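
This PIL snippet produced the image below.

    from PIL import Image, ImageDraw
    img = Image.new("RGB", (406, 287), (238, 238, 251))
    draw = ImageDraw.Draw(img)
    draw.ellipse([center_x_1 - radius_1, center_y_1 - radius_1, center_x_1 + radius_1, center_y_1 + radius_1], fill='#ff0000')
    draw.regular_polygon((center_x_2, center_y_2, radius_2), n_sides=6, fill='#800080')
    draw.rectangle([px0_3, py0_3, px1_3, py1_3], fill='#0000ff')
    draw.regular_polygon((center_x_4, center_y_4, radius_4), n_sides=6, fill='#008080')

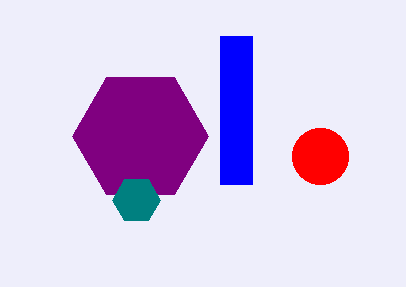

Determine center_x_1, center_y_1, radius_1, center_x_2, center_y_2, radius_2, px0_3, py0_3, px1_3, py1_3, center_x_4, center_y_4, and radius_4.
center_x_1 = 320
center_y_1 = 156
radius_1 = 28
center_x_2 = 140
center_y_2 = 136
radius_2 = 68
px0_3 = 220
py0_3 = 36
px1_3 = 252
py1_3 = 184
center_x_4 = 136
center_y_4 = 200
radius_4 = 24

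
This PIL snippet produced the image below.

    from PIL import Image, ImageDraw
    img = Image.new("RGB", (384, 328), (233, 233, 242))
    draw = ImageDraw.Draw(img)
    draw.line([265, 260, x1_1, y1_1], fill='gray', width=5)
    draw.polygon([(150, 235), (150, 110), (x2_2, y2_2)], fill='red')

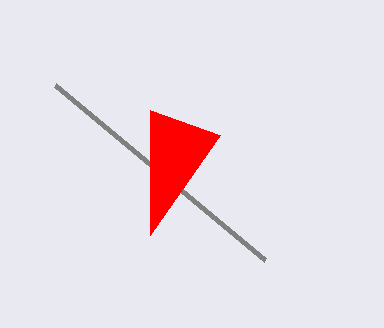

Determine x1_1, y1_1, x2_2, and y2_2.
x1_1 = 55, y1_1 = 85, x2_2 = 220, y2_2 = 135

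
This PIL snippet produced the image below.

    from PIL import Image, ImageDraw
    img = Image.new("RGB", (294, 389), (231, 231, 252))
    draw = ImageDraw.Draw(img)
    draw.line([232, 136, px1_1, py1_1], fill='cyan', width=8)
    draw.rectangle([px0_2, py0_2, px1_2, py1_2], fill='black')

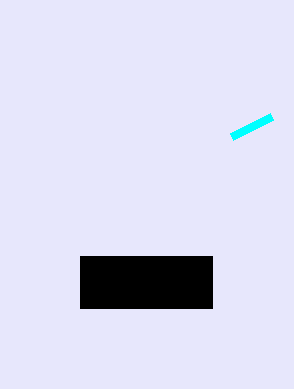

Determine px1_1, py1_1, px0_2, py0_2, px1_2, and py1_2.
px1_1 = 272, py1_1 = 116, px0_2 = 80, py0_2 = 256, px1_2 = 212, py1_2 = 308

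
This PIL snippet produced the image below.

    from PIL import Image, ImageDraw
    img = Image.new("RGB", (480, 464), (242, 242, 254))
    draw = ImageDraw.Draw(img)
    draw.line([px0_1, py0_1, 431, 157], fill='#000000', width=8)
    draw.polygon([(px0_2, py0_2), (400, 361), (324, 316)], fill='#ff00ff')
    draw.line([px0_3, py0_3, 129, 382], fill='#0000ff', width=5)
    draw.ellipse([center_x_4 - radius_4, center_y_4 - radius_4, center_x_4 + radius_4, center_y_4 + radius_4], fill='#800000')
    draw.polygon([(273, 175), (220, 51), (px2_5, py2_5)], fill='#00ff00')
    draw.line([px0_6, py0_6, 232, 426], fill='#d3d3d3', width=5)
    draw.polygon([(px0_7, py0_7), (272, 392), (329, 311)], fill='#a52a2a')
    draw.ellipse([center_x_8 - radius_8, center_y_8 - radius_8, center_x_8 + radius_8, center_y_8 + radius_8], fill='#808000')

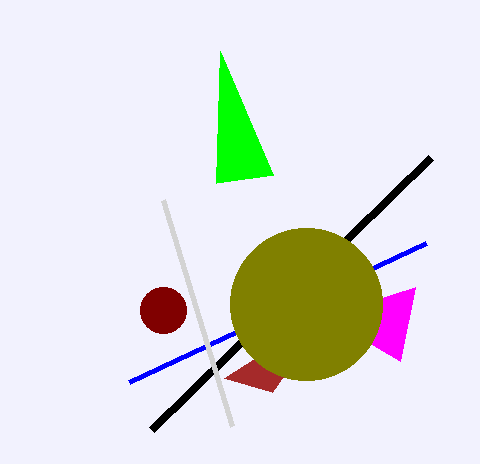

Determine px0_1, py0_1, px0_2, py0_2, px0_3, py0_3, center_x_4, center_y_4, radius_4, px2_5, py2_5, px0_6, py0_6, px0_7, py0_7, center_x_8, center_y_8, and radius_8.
px0_1 = 152; py0_1 = 429; px0_2 = 415; py0_2 = 287; px0_3 = 426; py0_3 = 243; center_x_4 = 163; center_y_4 = 310; radius_4 = 23; px2_5 = 216; py2_5 = 183; px0_6 = 163; py0_6 = 200; px0_7 = 224; py0_7 = 378; center_x_8 = 306; center_y_8 = 304; radius_8 = 76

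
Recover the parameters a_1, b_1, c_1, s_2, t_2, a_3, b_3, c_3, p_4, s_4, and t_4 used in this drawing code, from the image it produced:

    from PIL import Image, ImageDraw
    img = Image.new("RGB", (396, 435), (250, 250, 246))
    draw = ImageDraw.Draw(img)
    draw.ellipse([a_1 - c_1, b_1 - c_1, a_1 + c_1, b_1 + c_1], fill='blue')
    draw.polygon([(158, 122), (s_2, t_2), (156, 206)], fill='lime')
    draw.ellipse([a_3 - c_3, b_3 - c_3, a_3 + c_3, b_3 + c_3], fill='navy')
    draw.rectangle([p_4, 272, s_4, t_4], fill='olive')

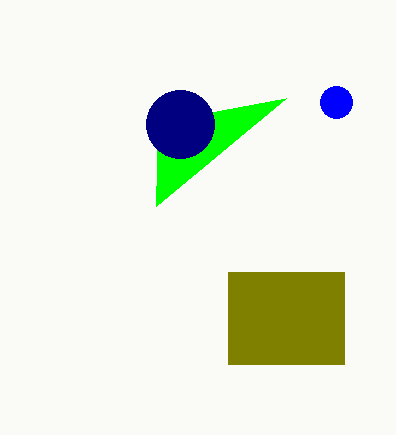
a_1 = 336, b_1 = 102, c_1 = 16, s_2 = 286, t_2 = 98, a_3 = 180, b_3 = 124, c_3 = 34, p_4 = 228, s_4 = 344, t_4 = 364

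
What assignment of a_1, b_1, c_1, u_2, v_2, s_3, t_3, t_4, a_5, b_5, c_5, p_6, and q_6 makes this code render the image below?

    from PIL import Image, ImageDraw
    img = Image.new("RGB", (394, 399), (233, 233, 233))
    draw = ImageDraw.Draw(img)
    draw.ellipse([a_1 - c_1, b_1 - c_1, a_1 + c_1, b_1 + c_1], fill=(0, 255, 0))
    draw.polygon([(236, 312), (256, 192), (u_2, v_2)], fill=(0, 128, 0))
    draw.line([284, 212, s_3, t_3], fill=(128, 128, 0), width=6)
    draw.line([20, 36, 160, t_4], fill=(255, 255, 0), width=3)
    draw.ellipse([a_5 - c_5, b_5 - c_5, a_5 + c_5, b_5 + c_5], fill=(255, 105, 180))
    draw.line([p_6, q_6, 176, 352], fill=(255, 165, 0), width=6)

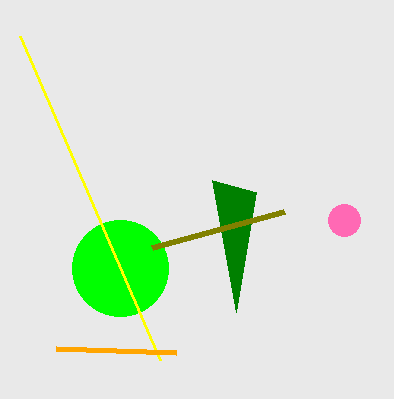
a_1 = 120
b_1 = 268
c_1 = 48
u_2 = 212
v_2 = 180
s_3 = 152
t_3 = 248
t_4 = 360
a_5 = 344
b_5 = 220
c_5 = 16
p_6 = 56
q_6 = 348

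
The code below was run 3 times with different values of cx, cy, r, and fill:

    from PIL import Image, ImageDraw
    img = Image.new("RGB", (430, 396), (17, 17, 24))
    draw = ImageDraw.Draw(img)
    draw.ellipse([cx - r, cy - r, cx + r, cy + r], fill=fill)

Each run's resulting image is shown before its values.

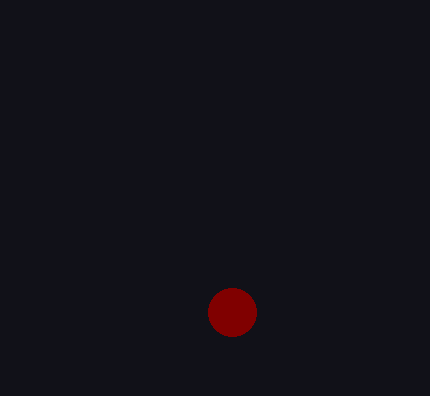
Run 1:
cx = 232
cy = 312
r = 24
fill = 'maroon'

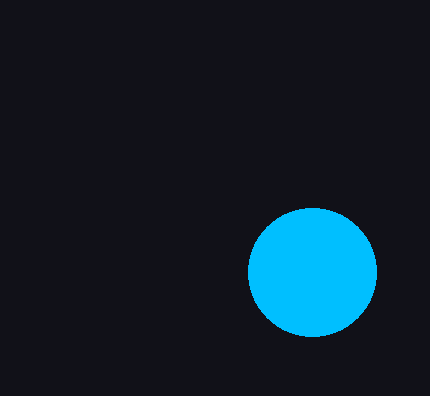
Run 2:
cx = 312; cy = 272; r = 64; fill = 'deepskyblue'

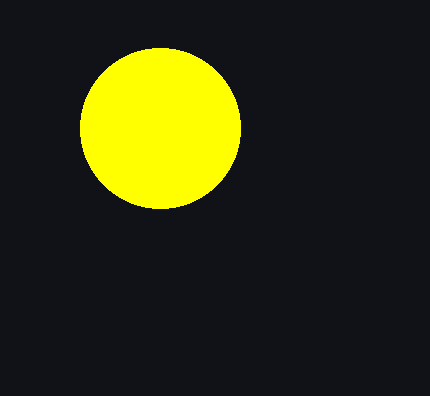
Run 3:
cx = 160; cy = 128; r = 80; fill = 'yellow'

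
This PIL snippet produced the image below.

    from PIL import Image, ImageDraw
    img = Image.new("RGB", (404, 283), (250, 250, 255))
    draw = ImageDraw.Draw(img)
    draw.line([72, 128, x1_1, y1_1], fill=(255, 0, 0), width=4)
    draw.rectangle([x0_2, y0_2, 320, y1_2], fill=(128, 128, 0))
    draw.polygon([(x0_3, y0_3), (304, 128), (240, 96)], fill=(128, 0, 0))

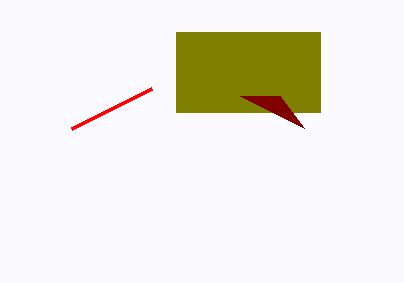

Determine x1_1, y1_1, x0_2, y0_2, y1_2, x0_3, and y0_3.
x1_1 = 152, y1_1 = 88, x0_2 = 176, y0_2 = 32, y1_2 = 112, x0_3 = 280, y0_3 = 96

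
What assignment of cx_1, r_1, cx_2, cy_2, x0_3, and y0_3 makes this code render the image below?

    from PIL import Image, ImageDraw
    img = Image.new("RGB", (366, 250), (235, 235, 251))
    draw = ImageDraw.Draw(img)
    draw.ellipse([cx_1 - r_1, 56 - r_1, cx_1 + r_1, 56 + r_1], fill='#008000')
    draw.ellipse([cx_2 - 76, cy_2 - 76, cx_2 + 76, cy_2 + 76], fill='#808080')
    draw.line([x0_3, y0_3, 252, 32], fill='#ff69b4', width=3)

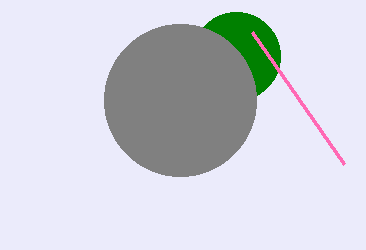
cx_1 = 236
r_1 = 44
cx_2 = 180
cy_2 = 100
x0_3 = 344
y0_3 = 164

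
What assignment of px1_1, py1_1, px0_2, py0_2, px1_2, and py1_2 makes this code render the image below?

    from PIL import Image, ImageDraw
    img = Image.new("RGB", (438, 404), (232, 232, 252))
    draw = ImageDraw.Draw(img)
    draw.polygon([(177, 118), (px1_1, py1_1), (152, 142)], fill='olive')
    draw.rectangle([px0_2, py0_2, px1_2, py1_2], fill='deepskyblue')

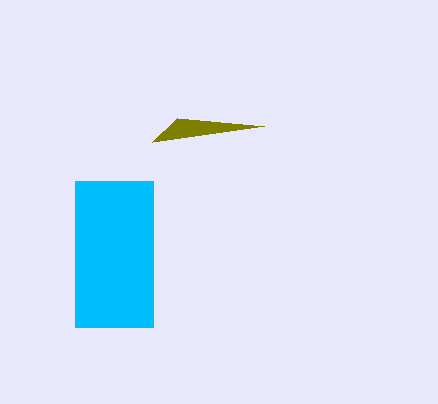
px1_1 = 264, py1_1 = 126, px0_2 = 75, py0_2 = 181, px1_2 = 153, py1_2 = 327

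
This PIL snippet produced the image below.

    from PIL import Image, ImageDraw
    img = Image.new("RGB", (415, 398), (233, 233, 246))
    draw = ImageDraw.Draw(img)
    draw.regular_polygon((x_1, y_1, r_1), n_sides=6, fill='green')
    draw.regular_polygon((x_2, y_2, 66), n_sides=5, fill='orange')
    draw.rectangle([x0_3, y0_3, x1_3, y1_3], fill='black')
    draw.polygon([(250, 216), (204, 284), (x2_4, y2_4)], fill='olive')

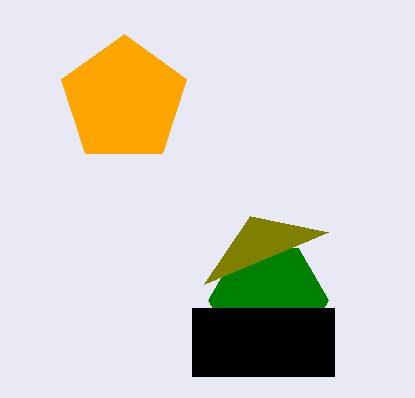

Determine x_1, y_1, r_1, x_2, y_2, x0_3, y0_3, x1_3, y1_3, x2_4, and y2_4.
x_1 = 268, y_1 = 300, r_1 = 60, x_2 = 124, y_2 = 100, x0_3 = 192, y0_3 = 308, x1_3 = 334, y1_3 = 376, x2_4 = 328, y2_4 = 232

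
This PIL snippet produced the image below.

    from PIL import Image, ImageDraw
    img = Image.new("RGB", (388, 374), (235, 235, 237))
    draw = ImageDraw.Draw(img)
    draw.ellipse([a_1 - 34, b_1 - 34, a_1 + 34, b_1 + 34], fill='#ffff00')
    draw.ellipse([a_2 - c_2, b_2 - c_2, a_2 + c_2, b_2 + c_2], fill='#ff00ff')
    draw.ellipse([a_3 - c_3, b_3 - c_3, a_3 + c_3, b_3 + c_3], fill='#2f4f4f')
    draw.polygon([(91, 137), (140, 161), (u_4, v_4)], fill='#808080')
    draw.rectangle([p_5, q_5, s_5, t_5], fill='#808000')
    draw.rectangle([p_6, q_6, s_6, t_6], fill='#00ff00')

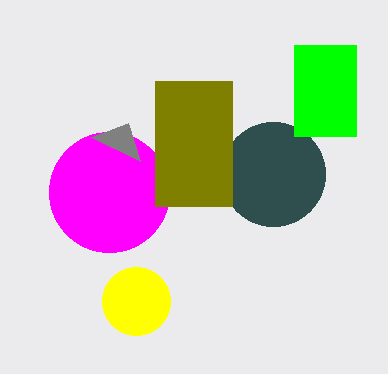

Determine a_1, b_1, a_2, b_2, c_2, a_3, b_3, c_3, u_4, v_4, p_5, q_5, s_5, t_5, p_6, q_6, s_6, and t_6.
a_1 = 136; b_1 = 301; a_2 = 109; b_2 = 192; c_2 = 60; a_3 = 273; b_3 = 174; c_3 = 52; u_4 = 128; v_4 = 123; p_5 = 155; q_5 = 81; s_5 = 232; t_5 = 206; p_6 = 294; q_6 = 45; s_6 = 356; t_6 = 136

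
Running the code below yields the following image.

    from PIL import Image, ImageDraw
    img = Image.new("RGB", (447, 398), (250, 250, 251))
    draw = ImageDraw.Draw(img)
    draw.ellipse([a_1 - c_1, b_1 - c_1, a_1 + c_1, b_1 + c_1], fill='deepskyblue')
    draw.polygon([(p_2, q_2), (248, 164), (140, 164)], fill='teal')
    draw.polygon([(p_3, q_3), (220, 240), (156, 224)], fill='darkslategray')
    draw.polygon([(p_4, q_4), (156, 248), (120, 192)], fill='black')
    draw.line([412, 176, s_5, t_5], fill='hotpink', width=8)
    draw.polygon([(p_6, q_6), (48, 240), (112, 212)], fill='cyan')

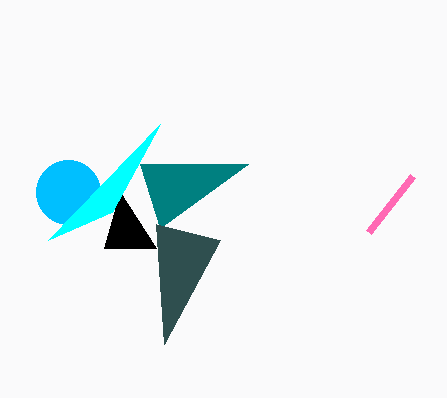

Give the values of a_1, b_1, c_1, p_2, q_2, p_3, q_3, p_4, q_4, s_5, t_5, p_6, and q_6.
a_1 = 68
b_1 = 192
c_1 = 32
p_2 = 160
q_2 = 228
p_3 = 164
q_3 = 344
p_4 = 104
q_4 = 248
s_5 = 368
t_5 = 232
p_6 = 160
q_6 = 124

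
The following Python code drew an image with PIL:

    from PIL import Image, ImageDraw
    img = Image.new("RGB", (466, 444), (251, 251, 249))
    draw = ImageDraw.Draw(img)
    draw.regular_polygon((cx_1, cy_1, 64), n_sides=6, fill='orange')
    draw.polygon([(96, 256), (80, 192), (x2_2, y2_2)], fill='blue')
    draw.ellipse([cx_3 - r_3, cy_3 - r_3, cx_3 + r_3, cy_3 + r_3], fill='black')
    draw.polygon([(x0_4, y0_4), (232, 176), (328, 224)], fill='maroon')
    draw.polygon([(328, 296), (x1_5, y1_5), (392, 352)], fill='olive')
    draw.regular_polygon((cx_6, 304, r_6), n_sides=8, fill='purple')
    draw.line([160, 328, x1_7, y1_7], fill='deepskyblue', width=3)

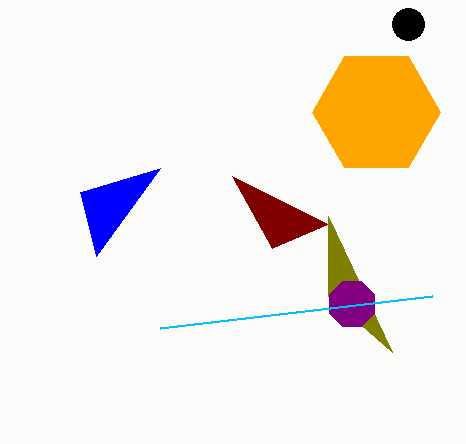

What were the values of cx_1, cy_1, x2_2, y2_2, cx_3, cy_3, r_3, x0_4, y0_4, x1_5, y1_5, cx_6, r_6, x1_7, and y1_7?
cx_1 = 376
cy_1 = 112
x2_2 = 160
y2_2 = 168
cx_3 = 408
cy_3 = 24
r_3 = 16
x0_4 = 272
y0_4 = 248
x1_5 = 328
y1_5 = 216
cx_6 = 352
r_6 = 24
x1_7 = 432
y1_7 = 296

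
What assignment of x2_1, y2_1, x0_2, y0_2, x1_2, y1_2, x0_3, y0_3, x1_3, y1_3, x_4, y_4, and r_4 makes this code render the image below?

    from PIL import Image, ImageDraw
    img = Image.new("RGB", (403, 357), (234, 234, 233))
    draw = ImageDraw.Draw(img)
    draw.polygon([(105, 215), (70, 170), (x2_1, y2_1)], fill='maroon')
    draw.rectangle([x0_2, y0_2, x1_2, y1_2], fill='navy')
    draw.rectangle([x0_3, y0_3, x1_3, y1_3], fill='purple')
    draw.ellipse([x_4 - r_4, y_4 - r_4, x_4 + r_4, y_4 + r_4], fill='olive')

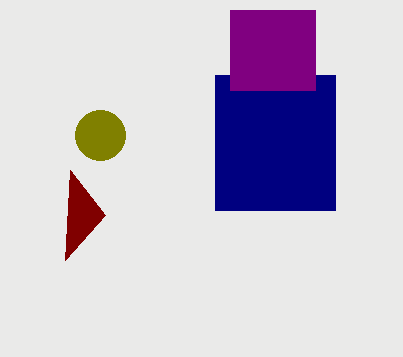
x2_1 = 65, y2_1 = 260, x0_2 = 215, y0_2 = 75, x1_2 = 335, y1_2 = 210, x0_3 = 230, y0_3 = 10, x1_3 = 315, y1_3 = 90, x_4 = 100, y_4 = 135, r_4 = 25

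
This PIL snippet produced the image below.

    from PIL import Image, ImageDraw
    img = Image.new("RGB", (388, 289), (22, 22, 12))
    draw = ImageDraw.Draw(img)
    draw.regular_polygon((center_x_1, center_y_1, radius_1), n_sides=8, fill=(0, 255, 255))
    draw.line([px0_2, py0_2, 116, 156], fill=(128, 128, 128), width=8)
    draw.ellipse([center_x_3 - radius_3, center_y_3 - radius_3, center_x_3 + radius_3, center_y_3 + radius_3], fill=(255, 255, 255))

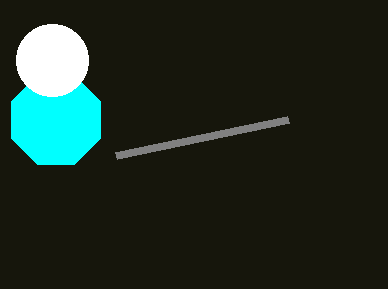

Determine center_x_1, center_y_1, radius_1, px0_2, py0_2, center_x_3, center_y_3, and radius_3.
center_x_1 = 56; center_y_1 = 120; radius_1 = 48; px0_2 = 288; py0_2 = 120; center_x_3 = 52; center_y_3 = 60; radius_3 = 36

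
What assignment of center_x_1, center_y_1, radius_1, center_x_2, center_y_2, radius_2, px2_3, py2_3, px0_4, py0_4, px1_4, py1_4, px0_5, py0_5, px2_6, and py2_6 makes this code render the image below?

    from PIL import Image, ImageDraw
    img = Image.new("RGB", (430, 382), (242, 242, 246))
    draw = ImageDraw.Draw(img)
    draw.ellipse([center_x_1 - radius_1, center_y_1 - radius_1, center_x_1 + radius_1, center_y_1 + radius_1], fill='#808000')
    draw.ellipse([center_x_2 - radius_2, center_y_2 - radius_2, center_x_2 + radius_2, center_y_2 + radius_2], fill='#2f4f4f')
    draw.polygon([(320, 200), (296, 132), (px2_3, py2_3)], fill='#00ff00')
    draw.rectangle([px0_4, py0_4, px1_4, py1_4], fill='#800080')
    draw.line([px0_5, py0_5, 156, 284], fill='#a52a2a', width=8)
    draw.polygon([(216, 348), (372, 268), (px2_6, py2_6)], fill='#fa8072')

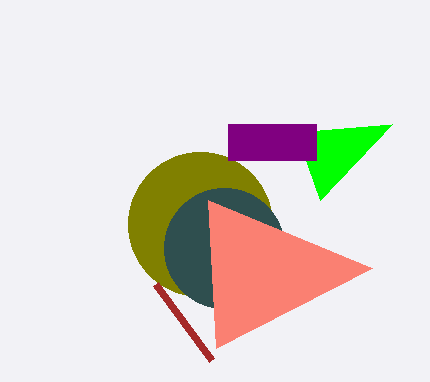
center_x_1 = 200
center_y_1 = 224
radius_1 = 72
center_x_2 = 224
center_y_2 = 248
radius_2 = 60
px2_3 = 392
py2_3 = 124
px0_4 = 228
py0_4 = 124
px1_4 = 316
py1_4 = 160
px0_5 = 212
py0_5 = 360
px2_6 = 208
py2_6 = 200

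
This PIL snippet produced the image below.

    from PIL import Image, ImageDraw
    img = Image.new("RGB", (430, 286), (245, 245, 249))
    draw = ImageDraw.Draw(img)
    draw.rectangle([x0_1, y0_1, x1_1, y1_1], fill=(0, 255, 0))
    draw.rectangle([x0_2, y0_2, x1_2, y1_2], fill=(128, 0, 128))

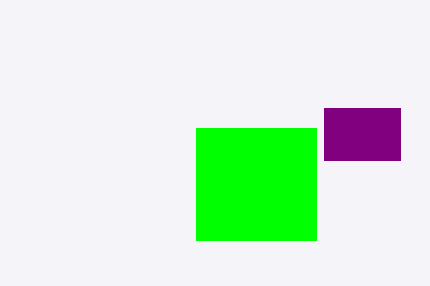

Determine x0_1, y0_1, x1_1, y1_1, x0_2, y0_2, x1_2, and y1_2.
x0_1 = 196; y0_1 = 128; x1_1 = 316; y1_1 = 240; x0_2 = 324; y0_2 = 108; x1_2 = 400; y1_2 = 160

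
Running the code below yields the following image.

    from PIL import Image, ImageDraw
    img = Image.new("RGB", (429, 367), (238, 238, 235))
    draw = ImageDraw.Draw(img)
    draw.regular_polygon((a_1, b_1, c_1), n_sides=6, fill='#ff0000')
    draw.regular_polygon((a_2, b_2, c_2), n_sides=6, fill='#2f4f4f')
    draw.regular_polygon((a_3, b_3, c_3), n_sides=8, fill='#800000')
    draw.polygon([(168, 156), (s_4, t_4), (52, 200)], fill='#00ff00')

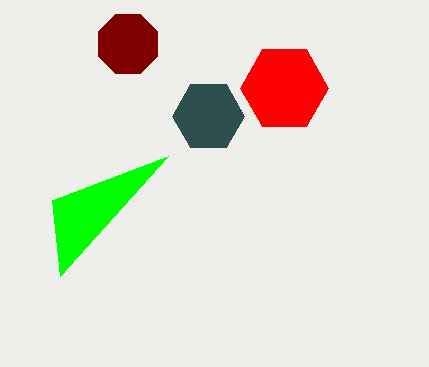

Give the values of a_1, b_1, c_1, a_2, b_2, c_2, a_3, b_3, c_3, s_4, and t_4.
a_1 = 284
b_1 = 88
c_1 = 44
a_2 = 208
b_2 = 116
c_2 = 36
a_3 = 128
b_3 = 44
c_3 = 32
s_4 = 60
t_4 = 276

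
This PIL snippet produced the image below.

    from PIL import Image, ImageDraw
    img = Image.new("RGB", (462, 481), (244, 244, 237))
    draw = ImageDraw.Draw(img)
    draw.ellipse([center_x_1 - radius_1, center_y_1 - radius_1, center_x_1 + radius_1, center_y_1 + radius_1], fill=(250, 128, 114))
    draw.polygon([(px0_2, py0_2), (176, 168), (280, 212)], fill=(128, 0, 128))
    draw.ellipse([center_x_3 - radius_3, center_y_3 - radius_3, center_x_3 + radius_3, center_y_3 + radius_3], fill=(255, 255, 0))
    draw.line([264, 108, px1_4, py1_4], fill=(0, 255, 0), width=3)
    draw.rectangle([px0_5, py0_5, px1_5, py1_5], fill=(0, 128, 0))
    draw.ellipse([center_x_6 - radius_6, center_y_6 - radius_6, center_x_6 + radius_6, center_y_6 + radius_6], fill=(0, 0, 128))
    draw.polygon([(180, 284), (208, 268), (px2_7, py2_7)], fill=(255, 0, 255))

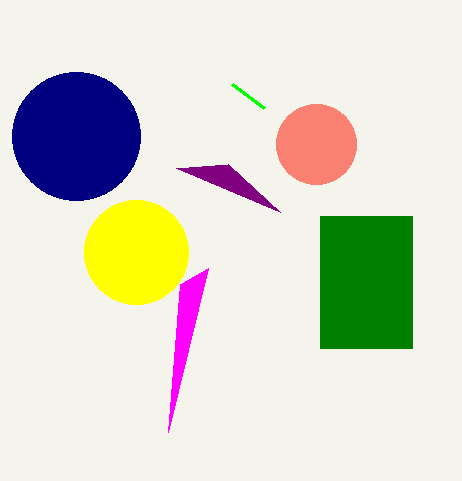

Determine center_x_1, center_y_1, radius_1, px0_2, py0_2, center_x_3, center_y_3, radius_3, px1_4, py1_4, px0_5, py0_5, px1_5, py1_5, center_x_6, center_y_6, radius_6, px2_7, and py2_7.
center_x_1 = 316, center_y_1 = 144, radius_1 = 40, px0_2 = 228, py0_2 = 164, center_x_3 = 136, center_y_3 = 252, radius_3 = 52, px1_4 = 232, py1_4 = 84, px0_5 = 320, py0_5 = 216, px1_5 = 412, py1_5 = 348, center_x_6 = 76, center_y_6 = 136, radius_6 = 64, px2_7 = 168, py2_7 = 432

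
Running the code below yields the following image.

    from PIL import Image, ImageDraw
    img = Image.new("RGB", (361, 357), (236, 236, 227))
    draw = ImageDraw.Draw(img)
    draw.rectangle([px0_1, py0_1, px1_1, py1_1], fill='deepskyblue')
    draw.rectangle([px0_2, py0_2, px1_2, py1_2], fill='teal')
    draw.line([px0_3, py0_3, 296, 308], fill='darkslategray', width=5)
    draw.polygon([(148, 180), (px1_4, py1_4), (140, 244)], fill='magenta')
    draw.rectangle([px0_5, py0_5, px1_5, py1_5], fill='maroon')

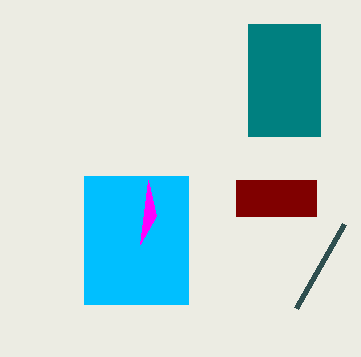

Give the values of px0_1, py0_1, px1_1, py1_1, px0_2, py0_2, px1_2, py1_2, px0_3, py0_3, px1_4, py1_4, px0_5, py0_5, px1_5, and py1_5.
px0_1 = 84, py0_1 = 176, px1_1 = 188, py1_1 = 304, px0_2 = 248, py0_2 = 24, px1_2 = 320, py1_2 = 136, px0_3 = 344, py0_3 = 224, px1_4 = 156, py1_4 = 216, px0_5 = 236, py0_5 = 180, px1_5 = 316, py1_5 = 216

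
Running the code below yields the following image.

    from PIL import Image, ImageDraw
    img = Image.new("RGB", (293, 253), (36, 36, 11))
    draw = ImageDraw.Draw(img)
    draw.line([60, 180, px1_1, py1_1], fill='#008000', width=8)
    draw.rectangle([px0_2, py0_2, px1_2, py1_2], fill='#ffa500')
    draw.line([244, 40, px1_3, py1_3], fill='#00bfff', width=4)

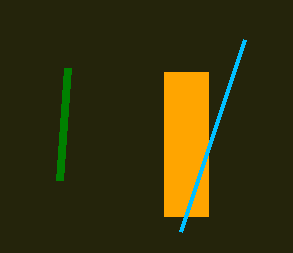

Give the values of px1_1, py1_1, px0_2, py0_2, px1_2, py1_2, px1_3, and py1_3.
px1_1 = 68
py1_1 = 68
px0_2 = 164
py0_2 = 72
px1_2 = 208
py1_2 = 216
px1_3 = 180
py1_3 = 232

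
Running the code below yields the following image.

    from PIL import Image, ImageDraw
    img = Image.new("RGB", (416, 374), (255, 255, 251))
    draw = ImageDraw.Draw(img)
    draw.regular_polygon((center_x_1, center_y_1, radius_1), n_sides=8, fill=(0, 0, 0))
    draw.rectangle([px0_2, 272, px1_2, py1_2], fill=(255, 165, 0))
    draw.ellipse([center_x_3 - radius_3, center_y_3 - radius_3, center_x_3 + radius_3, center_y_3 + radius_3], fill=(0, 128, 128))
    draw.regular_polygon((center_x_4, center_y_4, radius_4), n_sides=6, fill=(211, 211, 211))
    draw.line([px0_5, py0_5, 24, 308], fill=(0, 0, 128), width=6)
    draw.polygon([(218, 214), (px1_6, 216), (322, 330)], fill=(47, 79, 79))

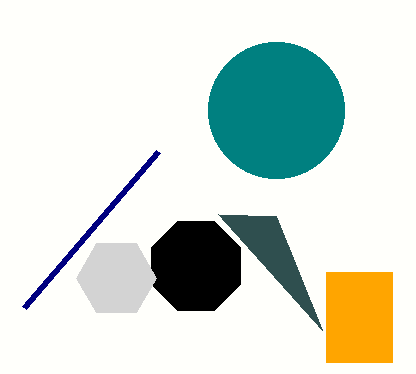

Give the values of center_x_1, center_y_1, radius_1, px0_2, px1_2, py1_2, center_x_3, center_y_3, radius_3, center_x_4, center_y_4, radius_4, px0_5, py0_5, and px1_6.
center_x_1 = 196
center_y_1 = 266
radius_1 = 48
px0_2 = 326
px1_2 = 392
py1_2 = 362
center_x_3 = 276
center_y_3 = 110
radius_3 = 68
center_x_4 = 116
center_y_4 = 278
radius_4 = 40
px0_5 = 158
py0_5 = 152
px1_6 = 276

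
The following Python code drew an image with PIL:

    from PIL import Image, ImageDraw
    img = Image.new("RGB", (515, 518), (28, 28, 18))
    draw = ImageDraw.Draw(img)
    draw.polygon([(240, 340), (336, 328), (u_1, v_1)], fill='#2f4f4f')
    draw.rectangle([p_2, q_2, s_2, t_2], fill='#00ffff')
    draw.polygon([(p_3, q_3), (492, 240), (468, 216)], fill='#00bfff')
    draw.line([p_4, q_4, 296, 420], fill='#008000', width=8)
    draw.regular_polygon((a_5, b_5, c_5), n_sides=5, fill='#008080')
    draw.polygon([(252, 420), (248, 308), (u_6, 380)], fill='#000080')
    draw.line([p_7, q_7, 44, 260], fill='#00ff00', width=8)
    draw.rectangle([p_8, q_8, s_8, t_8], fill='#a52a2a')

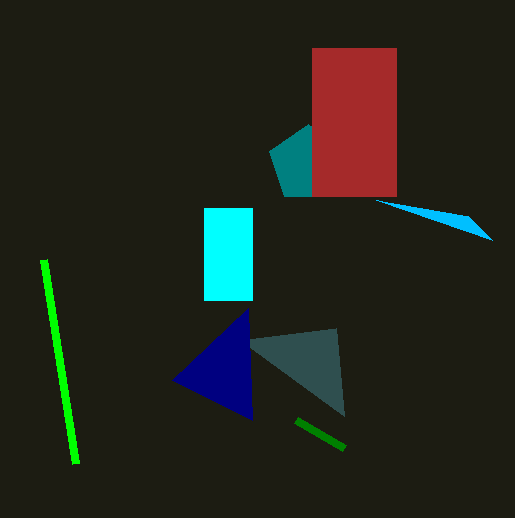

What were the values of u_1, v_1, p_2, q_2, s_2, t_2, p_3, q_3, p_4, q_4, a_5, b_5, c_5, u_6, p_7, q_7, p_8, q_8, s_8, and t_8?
u_1 = 344, v_1 = 416, p_2 = 204, q_2 = 208, s_2 = 252, t_2 = 300, p_3 = 376, q_3 = 200, p_4 = 344, q_4 = 448, a_5 = 308, b_5 = 164, c_5 = 40, u_6 = 172, p_7 = 76, q_7 = 464, p_8 = 312, q_8 = 48, s_8 = 396, t_8 = 196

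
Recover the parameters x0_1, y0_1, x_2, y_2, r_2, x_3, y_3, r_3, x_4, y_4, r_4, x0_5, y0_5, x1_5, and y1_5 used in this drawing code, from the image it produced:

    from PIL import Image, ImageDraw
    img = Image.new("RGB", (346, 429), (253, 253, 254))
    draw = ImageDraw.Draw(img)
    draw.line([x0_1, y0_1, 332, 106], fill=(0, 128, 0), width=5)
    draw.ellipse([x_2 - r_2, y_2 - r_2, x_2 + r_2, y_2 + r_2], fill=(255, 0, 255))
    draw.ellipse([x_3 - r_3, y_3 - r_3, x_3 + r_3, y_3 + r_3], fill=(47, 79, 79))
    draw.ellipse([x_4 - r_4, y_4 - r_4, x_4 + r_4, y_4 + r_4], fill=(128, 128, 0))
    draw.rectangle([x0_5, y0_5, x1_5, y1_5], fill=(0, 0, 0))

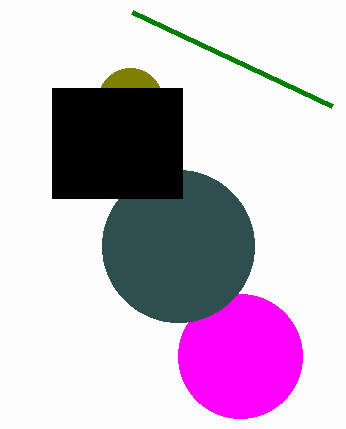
x0_1 = 132, y0_1 = 12, x_2 = 240, y_2 = 356, r_2 = 62, x_3 = 178, y_3 = 246, r_3 = 76, x_4 = 130, y_4 = 100, r_4 = 32, x0_5 = 52, y0_5 = 88, x1_5 = 182, y1_5 = 198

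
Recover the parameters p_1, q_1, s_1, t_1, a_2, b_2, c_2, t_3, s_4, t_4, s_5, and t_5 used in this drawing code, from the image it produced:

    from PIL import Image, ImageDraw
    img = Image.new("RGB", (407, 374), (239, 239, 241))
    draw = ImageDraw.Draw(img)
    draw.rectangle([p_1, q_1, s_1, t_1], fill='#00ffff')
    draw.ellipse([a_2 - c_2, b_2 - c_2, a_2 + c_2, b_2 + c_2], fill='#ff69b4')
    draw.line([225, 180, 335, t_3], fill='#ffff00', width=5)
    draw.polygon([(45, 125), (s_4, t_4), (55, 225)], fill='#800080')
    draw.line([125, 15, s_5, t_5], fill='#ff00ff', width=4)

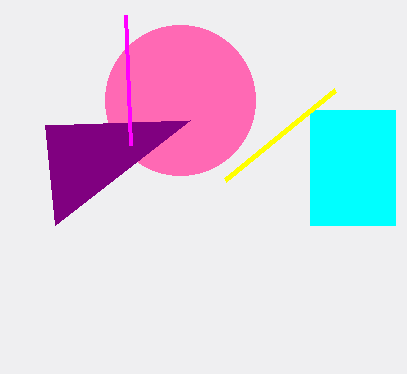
p_1 = 310; q_1 = 110; s_1 = 395; t_1 = 225; a_2 = 180; b_2 = 100; c_2 = 75; t_3 = 90; s_4 = 190; t_4 = 120; s_5 = 130; t_5 = 145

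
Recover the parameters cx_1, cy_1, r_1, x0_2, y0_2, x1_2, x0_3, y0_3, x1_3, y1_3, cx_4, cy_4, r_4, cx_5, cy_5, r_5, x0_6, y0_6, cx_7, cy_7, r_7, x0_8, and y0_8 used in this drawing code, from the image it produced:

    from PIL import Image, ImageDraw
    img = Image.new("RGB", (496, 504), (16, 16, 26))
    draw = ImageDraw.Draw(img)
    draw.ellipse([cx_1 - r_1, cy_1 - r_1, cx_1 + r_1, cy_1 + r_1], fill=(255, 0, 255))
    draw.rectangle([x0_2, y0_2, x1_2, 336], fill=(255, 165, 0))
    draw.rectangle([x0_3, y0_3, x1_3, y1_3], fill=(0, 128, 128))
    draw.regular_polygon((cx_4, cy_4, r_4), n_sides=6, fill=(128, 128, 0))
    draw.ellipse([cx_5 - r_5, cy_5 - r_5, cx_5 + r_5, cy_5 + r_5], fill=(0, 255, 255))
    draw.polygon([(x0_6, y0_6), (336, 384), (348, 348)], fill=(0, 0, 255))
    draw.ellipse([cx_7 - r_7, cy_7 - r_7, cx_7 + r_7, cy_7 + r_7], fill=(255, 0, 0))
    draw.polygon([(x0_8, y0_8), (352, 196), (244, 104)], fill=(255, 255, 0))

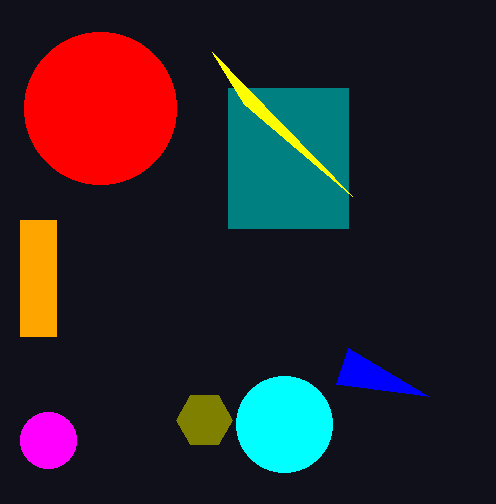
cx_1 = 48, cy_1 = 440, r_1 = 28, x0_2 = 20, y0_2 = 220, x1_2 = 56, x0_3 = 228, y0_3 = 88, x1_3 = 348, y1_3 = 228, cx_4 = 204, cy_4 = 420, r_4 = 28, cx_5 = 284, cy_5 = 424, r_5 = 48, x0_6 = 428, y0_6 = 396, cx_7 = 100, cy_7 = 108, r_7 = 76, x0_8 = 212, y0_8 = 52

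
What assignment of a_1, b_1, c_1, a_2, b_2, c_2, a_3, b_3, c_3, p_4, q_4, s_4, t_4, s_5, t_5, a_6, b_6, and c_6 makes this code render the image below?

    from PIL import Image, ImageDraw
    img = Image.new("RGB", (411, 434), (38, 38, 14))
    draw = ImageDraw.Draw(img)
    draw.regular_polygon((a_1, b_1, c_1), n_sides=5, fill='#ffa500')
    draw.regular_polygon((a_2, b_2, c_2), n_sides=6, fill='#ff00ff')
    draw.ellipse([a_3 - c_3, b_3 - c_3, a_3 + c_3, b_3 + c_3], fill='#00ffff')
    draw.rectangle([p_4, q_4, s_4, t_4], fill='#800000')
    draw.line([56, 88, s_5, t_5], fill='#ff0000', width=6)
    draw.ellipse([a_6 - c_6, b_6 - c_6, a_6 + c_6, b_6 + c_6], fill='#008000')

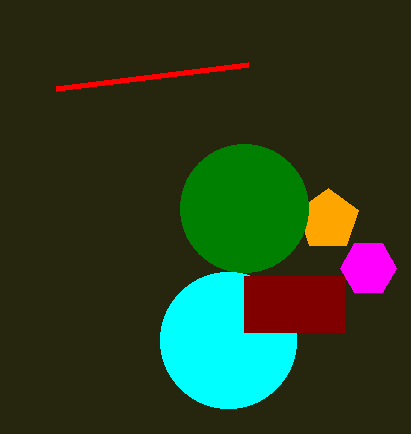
a_1 = 328
b_1 = 220
c_1 = 32
a_2 = 368
b_2 = 268
c_2 = 28
a_3 = 228
b_3 = 340
c_3 = 68
p_4 = 244
q_4 = 276
s_4 = 344
t_4 = 332
s_5 = 248
t_5 = 64
a_6 = 244
b_6 = 208
c_6 = 64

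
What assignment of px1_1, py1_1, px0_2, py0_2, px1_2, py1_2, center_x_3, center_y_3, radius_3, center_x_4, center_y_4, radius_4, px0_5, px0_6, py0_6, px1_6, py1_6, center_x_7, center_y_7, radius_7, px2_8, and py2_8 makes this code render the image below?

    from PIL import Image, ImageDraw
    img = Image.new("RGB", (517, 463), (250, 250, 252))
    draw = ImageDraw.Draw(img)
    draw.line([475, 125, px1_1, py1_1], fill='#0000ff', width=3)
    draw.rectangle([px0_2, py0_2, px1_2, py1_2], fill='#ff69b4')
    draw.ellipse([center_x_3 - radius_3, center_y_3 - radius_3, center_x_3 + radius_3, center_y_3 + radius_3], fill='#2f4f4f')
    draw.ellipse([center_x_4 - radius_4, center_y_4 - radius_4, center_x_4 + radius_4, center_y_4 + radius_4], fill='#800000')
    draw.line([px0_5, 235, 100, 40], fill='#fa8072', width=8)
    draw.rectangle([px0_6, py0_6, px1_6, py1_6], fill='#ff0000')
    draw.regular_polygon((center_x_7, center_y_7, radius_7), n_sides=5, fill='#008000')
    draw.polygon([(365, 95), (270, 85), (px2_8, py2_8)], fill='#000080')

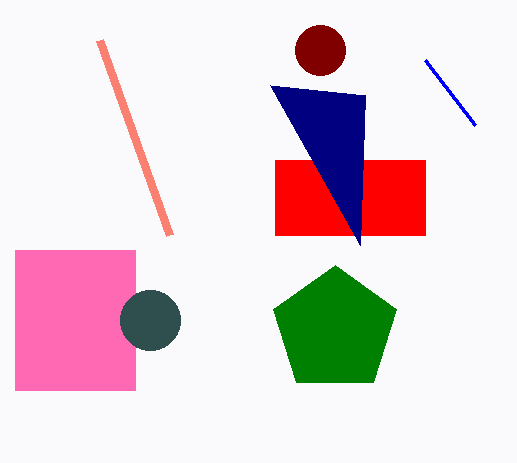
px1_1 = 425; py1_1 = 60; px0_2 = 15; py0_2 = 250; px1_2 = 135; py1_2 = 390; center_x_3 = 150; center_y_3 = 320; radius_3 = 30; center_x_4 = 320; center_y_4 = 50; radius_4 = 25; px0_5 = 170; px0_6 = 275; py0_6 = 160; px1_6 = 425; py1_6 = 235; center_x_7 = 335; center_y_7 = 330; radius_7 = 65; px2_8 = 360; py2_8 = 245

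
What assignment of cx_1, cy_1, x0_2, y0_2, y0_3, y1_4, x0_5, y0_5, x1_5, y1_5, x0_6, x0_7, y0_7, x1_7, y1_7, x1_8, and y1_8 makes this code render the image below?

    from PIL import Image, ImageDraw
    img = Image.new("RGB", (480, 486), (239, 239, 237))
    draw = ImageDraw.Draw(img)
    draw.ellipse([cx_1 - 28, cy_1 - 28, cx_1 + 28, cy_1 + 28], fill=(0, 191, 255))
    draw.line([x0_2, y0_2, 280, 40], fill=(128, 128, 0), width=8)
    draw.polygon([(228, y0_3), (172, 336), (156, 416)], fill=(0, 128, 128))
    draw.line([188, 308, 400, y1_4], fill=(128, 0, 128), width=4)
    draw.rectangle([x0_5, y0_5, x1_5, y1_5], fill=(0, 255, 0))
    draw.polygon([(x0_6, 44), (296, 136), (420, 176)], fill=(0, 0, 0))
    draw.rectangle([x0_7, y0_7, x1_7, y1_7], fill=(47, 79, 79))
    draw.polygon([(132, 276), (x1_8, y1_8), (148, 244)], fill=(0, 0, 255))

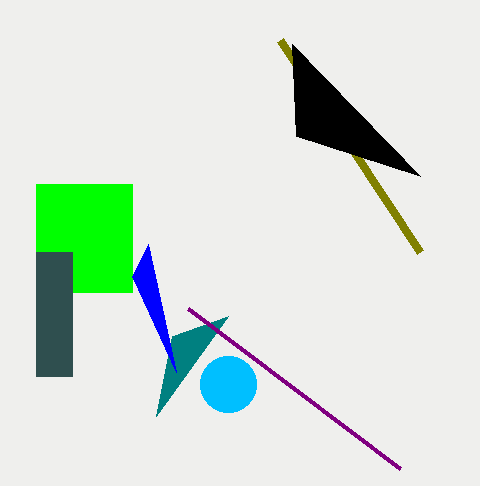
cx_1 = 228; cy_1 = 384; x0_2 = 420; y0_2 = 252; y0_3 = 316; y1_4 = 468; x0_5 = 36; y0_5 = 184; x1_5 = 132; y1_5 = 292; x0_6 = 292; x0_7 = 36; y0_7 = 252; x1_7 = 72; y1_7 = 376; x1_8 = 176; y1_8 = 372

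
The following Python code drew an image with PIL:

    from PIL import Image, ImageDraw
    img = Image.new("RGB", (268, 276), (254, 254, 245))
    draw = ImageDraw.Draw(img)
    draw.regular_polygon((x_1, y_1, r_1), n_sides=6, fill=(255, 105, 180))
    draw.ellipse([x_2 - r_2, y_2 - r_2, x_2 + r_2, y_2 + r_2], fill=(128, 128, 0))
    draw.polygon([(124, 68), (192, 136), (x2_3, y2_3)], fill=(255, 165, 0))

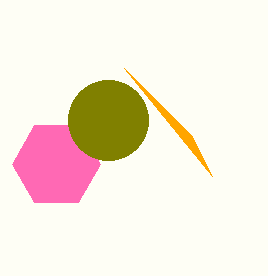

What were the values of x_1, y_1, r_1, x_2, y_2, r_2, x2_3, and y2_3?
x_1 = 56; y_1 = 164; r_1 = 44; x_2 = 108; y_2 = 120; r_2 = 40; x2_3 = 212; y2_3 = 176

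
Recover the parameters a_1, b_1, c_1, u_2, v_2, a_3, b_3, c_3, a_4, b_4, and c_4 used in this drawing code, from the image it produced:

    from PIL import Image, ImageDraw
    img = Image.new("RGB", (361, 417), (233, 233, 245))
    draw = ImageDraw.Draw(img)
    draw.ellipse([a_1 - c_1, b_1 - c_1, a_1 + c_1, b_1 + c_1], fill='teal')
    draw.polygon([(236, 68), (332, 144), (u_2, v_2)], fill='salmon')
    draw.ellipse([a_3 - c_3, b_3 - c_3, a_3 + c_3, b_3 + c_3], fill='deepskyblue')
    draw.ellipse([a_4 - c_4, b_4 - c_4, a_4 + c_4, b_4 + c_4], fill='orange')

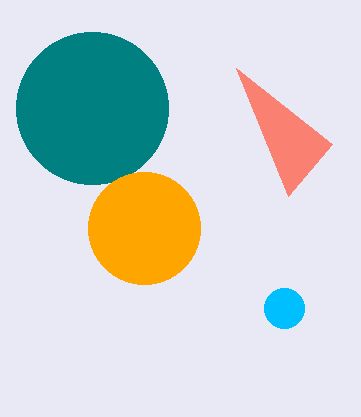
a_1 = 92
b_1 = 108
c_1 = 76
u_2 = 288
v_2 = 196
a_3 = 284
b_3 = 308
c_3 = 20
a_4 = 144
b_4 = 228
c_4 = 56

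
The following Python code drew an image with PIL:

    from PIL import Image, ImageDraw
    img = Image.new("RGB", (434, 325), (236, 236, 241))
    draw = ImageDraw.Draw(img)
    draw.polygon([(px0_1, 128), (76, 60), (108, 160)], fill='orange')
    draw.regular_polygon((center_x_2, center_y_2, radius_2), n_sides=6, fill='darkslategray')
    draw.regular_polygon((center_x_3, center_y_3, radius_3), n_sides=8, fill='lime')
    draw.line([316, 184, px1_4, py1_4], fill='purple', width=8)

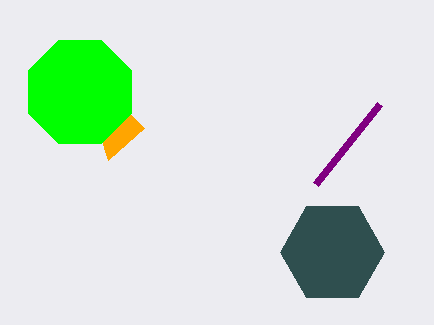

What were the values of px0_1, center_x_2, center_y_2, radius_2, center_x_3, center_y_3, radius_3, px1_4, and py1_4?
px0_1 = 144, center_x_2 = 332, center_y_2 = 252, radius_2 = 52, center_x_3 = 80, center_y_3 = 92, radius_3 = 56, px1_4 = 380, py1_4 = 104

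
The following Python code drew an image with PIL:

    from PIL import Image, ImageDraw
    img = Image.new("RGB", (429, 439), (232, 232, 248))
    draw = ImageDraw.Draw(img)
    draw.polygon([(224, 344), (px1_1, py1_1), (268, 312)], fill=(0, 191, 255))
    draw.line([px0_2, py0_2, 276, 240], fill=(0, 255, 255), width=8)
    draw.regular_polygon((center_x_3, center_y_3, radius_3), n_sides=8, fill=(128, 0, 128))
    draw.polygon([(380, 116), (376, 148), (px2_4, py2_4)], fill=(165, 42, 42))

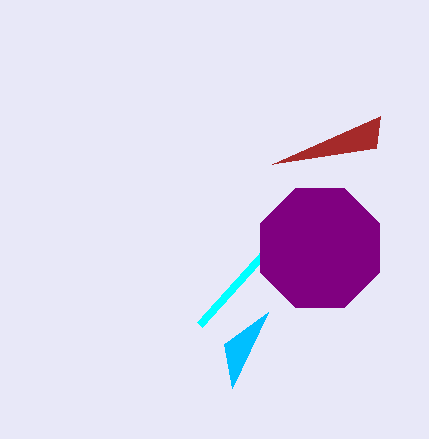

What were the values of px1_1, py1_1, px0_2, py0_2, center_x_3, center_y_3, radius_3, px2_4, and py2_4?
px1_1 = 232
py1_1 = 388
px0_2 = 200
py0_2 = 324
center_x_3 = 320
center_y_3 = 248
radius_3 = 64
px2_4 = 272
py2_4 = 164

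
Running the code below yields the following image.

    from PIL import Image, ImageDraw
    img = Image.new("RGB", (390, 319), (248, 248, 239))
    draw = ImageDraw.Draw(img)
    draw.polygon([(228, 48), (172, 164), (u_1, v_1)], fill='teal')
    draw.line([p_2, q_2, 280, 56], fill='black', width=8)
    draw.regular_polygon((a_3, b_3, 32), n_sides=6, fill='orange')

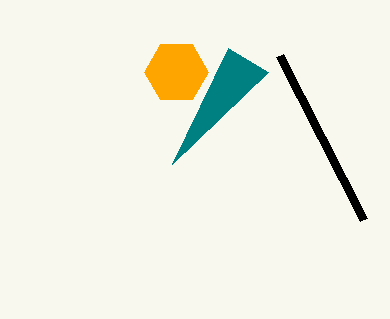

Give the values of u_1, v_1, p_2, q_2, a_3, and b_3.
u_1 = 268, v_1 = 72, p_2 = 364, q_2 = 220, a_3 = 176, b_3 = 72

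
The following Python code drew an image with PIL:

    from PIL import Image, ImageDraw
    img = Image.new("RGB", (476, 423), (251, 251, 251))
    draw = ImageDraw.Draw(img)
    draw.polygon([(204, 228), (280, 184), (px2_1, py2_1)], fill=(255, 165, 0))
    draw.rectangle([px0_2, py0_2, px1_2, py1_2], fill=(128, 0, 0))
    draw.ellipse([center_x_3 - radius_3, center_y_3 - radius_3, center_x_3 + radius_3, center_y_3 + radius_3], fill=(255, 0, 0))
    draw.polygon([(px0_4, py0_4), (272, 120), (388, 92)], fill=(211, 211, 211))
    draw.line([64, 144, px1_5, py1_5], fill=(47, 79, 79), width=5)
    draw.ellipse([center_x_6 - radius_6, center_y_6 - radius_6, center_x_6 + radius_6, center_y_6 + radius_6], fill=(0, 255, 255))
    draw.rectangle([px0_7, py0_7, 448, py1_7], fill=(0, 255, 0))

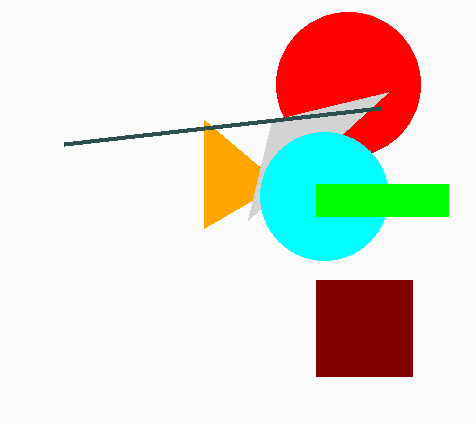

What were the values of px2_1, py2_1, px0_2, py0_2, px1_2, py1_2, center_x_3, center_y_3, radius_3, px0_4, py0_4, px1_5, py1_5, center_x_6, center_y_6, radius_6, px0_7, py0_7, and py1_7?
px2_1 = 204, py2_1 = 120, px0_2 = 316, py0_2 = 280, px1_2 = 412, py1_2 = 376, center_x_3 = 348, center_y_3 = 84, radius_3 = 72, px0_4 = 248, py0_4 = 220, px1_5 = 380, py1_5 = 108, center_x_6 = 324, center_y_6 = 196, radius_6 = 64, px0_7 = 316, py0_7 = 184, py1_7 = 216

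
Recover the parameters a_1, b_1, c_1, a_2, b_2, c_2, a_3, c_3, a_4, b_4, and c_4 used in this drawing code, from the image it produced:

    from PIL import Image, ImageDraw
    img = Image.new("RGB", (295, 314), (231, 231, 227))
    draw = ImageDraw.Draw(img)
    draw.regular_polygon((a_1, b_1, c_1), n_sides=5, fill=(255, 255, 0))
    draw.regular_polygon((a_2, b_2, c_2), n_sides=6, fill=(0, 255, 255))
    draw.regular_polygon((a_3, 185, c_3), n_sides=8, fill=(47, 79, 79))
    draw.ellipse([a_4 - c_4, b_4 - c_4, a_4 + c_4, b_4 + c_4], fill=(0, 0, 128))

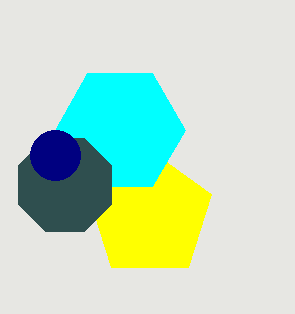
a_1 = 150; b_1 = 215; c_1 = 65; a_2 = 120; b_2 = 130; c_2 = 65; a_3 = 65; c_3 = 50; a_4 = 55; b_4 = 155; c_4 = 25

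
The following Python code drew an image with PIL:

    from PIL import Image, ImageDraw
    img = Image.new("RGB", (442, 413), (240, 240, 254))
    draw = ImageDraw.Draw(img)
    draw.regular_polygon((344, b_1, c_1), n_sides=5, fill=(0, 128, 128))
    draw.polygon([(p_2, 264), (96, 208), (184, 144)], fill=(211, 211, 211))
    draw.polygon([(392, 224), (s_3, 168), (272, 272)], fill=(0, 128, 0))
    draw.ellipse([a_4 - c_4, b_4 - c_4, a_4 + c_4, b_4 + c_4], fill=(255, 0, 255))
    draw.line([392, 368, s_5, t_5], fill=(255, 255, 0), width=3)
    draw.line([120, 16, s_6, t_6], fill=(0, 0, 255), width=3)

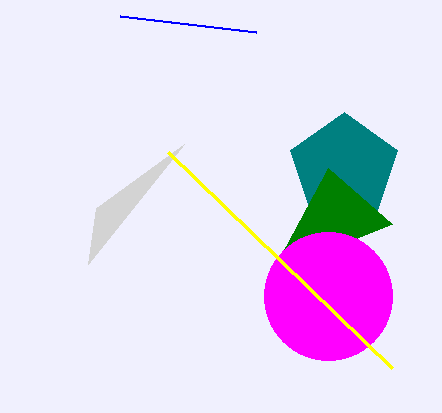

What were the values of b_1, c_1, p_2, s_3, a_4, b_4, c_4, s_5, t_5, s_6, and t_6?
b_1 = 168; c_1 = 56; p_2 = 88; s_3 = 328; a_4 = 328; b_4 = 296; c_4 = 64; s_5 = 168; t_5 = 152; s_6 = 256; t_6 = 32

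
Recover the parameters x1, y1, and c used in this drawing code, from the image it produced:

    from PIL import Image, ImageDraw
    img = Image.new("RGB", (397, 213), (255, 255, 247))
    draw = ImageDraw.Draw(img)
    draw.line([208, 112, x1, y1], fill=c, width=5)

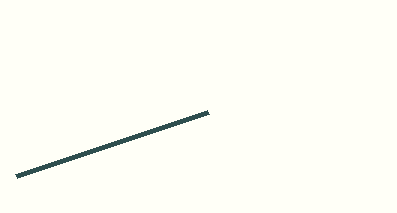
x1 = 16, y1 = 176, c = 'darkslategray'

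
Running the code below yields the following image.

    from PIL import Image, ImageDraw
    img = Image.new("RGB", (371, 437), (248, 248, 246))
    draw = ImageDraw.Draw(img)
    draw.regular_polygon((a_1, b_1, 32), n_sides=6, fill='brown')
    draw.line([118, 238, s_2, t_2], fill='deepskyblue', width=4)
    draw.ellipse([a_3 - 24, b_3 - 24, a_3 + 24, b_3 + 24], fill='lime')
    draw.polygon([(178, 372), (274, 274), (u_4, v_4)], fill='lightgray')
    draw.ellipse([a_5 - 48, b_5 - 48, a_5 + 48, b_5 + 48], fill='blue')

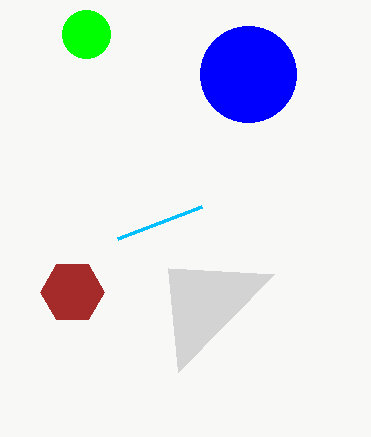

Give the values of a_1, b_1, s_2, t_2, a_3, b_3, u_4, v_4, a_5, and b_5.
a_1 = 72, b_1 = 292, s_2 = 202, t_2 = 206, a_3 = 86, b_3 = 34, u_4 = 168, v_4 = 268, a_5 = 248, b_5 = 74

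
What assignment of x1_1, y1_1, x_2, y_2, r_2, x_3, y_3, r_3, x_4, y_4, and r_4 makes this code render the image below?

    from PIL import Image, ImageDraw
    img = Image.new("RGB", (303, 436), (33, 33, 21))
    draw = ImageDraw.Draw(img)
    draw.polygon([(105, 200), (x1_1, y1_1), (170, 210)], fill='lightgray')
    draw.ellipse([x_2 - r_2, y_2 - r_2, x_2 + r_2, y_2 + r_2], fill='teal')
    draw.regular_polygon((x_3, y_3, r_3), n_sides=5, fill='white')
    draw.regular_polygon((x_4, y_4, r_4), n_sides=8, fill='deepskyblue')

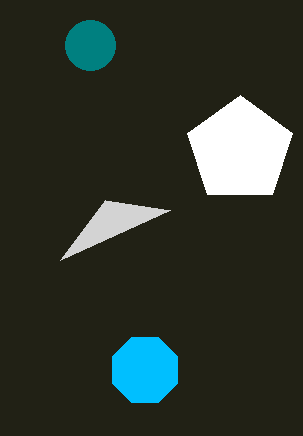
x1_1 = 60
y1_1 = 260
x_2 = 90
y_2 = 45
r_2 = 25
x_3 = 240
y_3 = 150
r_3 = 55
x_4 = 145
y_4 = 370
r_4 = 35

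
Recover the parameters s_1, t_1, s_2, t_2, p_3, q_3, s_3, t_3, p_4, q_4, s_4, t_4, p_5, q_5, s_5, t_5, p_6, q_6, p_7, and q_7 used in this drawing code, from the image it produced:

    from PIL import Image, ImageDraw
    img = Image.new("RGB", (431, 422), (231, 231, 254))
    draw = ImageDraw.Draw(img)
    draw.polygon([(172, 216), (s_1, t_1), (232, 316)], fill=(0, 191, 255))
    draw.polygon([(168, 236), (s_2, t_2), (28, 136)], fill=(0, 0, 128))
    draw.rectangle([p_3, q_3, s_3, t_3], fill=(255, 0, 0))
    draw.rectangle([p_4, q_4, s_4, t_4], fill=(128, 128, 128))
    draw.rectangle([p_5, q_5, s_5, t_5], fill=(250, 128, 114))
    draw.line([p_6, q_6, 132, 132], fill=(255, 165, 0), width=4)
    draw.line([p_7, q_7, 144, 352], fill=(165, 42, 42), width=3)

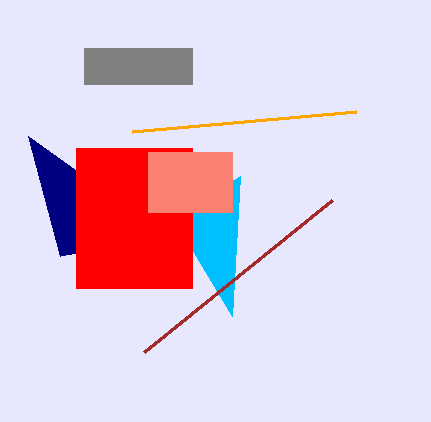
s_1 = 240; t_1 = 176; s_2 = 60; t_2 = 256; p_3 = 76; q_3 = 148; s_3 = 192; t_3 = 288; p_4 = 84; q_4 = 48; s_4 = 192; t_4 = 84; p_5 = 148; q_5 = 152; s_5 = 232; t_5 = 212; p_6 = 356; q_6 = 112; p_7 = 332; q_7 = 200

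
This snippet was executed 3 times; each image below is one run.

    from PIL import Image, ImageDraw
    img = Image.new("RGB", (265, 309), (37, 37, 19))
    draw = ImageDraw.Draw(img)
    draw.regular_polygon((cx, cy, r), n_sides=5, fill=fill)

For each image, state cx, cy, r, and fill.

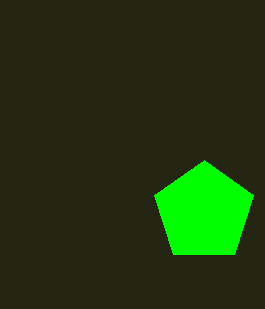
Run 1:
cx = 204
cy = 212
r = 52
fill = 'lime'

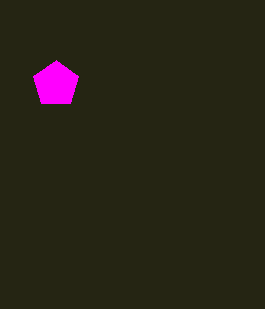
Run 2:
cx = 56, cy = 84, r = 24, fill = 'magenta'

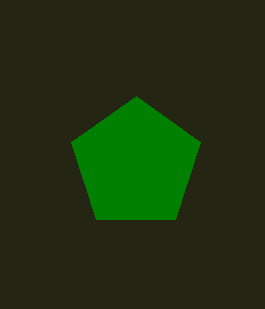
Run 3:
cx = 136; cy = 164; r = 68; fill = 'green'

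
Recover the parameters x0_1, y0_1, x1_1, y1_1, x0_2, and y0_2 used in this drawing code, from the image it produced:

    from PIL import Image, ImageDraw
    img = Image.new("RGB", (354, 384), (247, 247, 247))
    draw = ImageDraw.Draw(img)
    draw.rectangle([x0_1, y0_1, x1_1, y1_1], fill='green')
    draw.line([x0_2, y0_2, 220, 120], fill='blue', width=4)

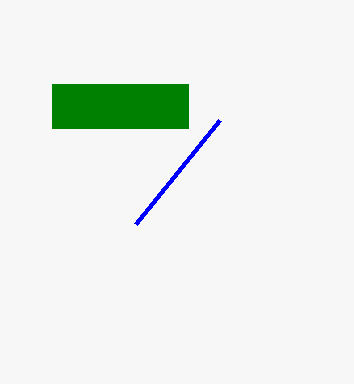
x0_1 = 52, y0_1 = 84, x1_1 = 188, y1_1 = 128, x0_2 = 136, y0_2 = 224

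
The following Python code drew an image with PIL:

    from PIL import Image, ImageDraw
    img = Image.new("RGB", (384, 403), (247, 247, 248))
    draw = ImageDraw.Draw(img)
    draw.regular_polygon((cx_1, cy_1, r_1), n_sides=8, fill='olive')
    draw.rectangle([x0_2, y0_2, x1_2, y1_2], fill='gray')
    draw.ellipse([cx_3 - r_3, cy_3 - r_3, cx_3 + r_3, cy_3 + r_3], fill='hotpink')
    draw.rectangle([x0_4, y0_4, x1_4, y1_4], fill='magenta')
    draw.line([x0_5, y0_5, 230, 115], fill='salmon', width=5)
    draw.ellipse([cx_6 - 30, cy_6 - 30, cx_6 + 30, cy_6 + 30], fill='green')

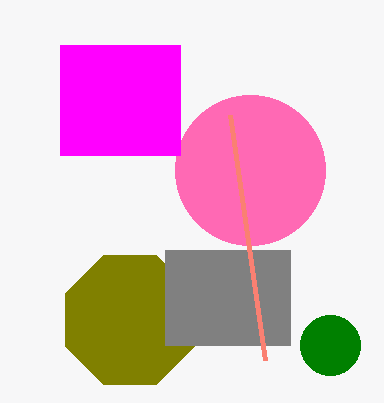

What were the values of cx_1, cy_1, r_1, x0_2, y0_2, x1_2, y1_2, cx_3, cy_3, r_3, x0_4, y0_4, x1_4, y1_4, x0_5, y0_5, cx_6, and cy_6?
cx_1 = 130; cy_1 = 320; r_1 = 70; x0_2 = 165; y0_2 = 250; x1_2 = 290; y1_2 = 345; cx_3 = 250; cy_3 = 170; r_3 = 75; x0_4 = 60; y0_4 = 45; x1_4 = 180; y1_4 = 155; x0_5 = 265; y0_5 = 360; cx_6 = 330; cy_6 = 345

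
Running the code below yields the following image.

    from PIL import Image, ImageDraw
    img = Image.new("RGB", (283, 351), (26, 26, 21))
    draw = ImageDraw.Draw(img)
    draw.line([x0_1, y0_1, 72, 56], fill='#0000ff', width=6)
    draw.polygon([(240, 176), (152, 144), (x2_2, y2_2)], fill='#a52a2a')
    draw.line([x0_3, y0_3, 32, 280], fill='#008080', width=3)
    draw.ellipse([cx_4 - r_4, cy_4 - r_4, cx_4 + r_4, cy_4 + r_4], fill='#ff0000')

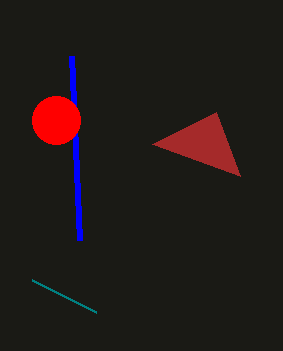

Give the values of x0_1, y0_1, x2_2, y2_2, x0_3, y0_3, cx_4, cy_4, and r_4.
x0_1 = 80
y0_1 = 240
x2_2 = 216
y2_2 = 112
x0_3 = 96
y0_3 = 312
cx_4 = 56
cy_4 = 120
r_4 = 24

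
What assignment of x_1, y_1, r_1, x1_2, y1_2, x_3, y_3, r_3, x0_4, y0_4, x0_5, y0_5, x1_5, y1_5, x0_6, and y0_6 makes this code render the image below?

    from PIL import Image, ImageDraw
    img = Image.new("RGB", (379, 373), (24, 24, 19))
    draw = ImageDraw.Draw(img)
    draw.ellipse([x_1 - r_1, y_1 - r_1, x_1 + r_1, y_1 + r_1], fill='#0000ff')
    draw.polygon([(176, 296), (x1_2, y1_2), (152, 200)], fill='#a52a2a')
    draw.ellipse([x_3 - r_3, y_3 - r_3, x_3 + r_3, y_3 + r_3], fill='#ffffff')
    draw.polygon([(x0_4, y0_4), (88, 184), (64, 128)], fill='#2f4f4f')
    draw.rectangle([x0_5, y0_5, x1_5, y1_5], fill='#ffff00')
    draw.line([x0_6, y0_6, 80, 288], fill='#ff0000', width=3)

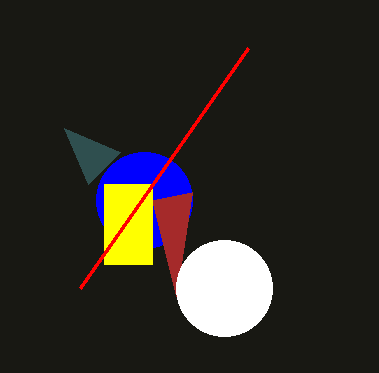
x_1 = 144, y_1 = 200, r_1 = 48, x1_2 = 192, y1_2 = 192, x_3 = 224, y_3 = 288, r_3 = 48, x0_4 = 120, y0_4 = 152, x0_5 = 104, y0_5 = 184, x1_5 = 152, y1_5 = 264, x0_6 = 248, y0_6 = 48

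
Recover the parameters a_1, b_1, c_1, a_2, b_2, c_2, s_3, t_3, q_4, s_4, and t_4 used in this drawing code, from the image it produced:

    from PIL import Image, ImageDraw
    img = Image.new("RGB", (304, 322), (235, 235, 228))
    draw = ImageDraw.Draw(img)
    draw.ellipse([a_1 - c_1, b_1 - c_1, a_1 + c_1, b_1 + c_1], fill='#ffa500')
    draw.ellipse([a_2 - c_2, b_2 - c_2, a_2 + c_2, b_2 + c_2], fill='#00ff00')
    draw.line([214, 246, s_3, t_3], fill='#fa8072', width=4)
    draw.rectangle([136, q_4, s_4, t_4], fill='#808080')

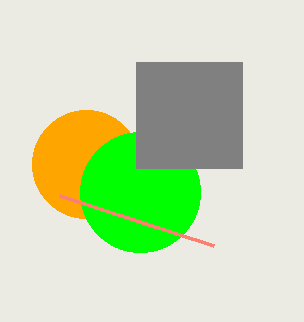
a_1 = 86; b_1 = 164; c_1 = 54; a_2 = 140; b_2 = 192; c_2 = 60; s_3 = 60; t_3 = 196; q_4 = 62; s_4 = 242; t_4 = 168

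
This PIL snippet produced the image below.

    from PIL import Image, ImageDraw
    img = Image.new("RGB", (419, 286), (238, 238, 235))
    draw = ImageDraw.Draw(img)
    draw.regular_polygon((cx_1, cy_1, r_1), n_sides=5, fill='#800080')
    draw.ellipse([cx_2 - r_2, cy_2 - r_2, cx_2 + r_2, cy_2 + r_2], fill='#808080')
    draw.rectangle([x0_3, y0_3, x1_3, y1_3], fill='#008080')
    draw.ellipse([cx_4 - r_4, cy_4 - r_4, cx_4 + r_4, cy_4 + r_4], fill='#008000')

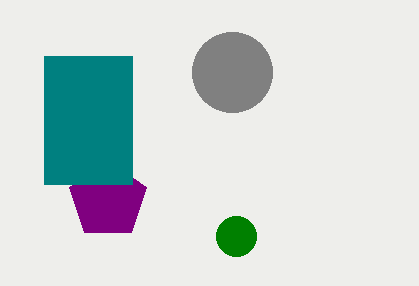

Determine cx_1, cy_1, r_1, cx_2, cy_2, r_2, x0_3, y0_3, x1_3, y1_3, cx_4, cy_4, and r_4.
cx_1 = 108, cy_1 = 200, r_1 = 40, cx_2 = 232, cy_2 = 72, r_2 = 40, x0_3 = 44, y0_3 = 56, x1_3 = 132, y1_3 = 184, cx_4 = 236, cy_4 = 236, r_4 = 20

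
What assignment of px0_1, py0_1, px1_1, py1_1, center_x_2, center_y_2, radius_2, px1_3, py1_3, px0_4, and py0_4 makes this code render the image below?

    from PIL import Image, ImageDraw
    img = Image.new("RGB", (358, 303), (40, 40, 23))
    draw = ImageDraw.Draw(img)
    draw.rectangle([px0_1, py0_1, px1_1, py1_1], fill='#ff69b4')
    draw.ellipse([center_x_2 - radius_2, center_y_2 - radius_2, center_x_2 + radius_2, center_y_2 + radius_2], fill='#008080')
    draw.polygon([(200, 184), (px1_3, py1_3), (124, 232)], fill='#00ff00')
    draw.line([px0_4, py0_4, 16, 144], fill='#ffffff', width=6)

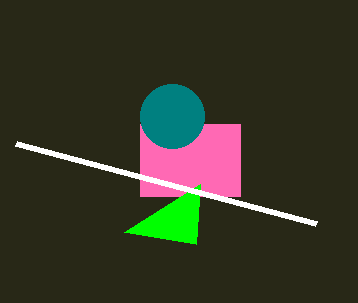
px0_1 = 140, py0_1 = 124, px1_1 = 240, py1_1 = 196, center_x_2 = 172, center_y_2 = 116, radius_2 = 32, px1_3 = 196, py1_3 = 244, px0_4 = 316, py0_4 = 224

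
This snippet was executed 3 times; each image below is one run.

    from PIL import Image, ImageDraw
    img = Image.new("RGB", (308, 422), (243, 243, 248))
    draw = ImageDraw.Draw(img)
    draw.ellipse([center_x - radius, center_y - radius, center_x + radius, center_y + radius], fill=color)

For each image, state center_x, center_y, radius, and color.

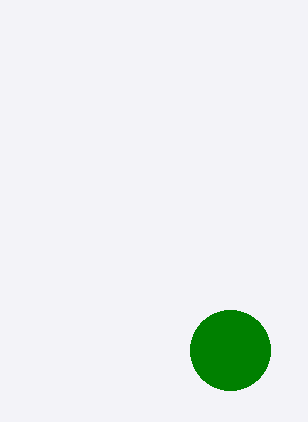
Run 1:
center_x = 230; center_y = 350; radius = 40; color = 'green'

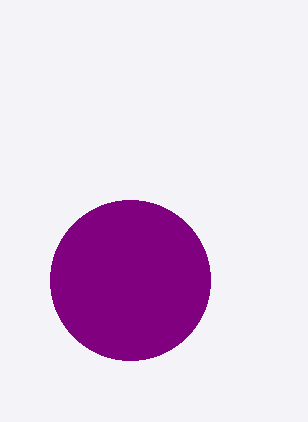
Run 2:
center_x = 130
center_y = 280
radius = 80
color = 'purple'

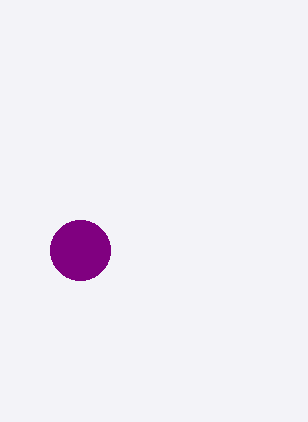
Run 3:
center_x = 80, center_y = 250, radius = 30, color = 'purple'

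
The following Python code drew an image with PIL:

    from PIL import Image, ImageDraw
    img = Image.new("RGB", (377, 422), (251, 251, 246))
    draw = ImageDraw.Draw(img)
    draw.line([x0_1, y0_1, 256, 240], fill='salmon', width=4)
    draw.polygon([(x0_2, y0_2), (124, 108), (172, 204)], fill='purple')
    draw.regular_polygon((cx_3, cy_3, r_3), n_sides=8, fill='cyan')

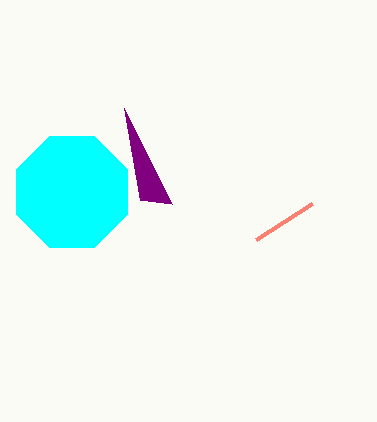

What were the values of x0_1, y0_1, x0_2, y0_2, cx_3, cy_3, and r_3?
x0_1 = 312; y0_1 = 204; x0_2 = 140; y0_2 = 200; cx_3 = 72; cy_3 = 192; r_3 = 60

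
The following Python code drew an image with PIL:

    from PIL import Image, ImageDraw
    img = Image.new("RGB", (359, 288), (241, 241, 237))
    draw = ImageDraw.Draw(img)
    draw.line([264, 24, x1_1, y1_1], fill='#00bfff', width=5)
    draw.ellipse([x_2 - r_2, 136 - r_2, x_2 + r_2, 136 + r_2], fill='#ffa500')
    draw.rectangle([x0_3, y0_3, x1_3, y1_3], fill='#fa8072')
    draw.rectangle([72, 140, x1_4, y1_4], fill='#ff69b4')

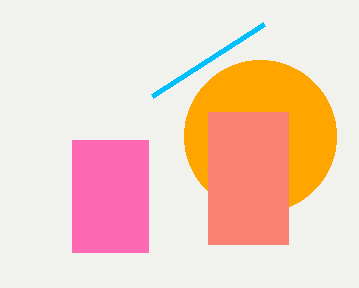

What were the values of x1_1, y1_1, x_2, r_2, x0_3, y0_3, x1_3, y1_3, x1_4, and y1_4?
x1_1 = 152
y1_1 = 96
x_2 = 260
r_2 = 76
x0_3 = 208
y0_3 = 112
x1_3 = 288
y1_3 = 244
x1_4 = 148
y1_4 = 252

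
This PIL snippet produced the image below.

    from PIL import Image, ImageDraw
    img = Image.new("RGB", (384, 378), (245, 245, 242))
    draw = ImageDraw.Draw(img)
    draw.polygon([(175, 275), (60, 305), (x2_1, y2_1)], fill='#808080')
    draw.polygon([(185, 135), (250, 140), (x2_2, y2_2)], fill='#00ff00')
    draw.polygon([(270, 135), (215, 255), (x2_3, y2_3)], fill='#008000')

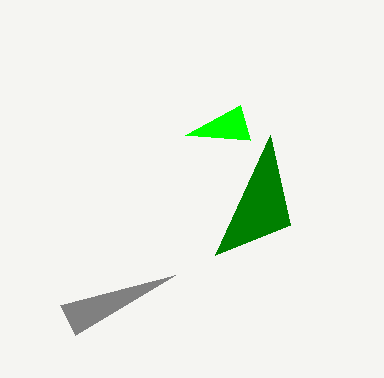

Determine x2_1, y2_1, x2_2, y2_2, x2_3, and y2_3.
x2_1 = 75
y2_1 = 335
x2_2 = 240
y2_2 = 105
x2_3 = 290
y2_3 = 225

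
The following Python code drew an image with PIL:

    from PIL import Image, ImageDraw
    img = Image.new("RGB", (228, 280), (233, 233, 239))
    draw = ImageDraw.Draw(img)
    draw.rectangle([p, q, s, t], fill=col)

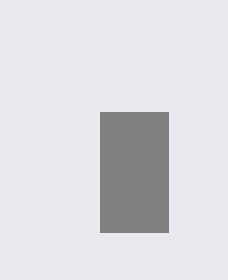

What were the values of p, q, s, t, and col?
p = 100, q = 112, s = 168, t = 232, col = 'gray'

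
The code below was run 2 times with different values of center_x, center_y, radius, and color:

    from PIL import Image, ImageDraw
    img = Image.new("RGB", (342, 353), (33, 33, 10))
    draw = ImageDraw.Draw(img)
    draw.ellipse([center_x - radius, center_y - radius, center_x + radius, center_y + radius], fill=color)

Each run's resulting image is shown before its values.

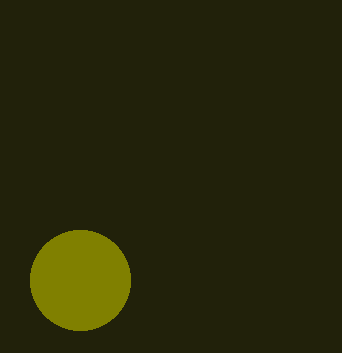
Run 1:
center_x = 80, center_y = 280, radius = 50, color = 'olive'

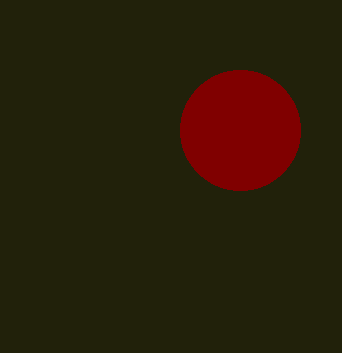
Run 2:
center_x = 240
center_y = 130
radius = 60
color = 'maroon'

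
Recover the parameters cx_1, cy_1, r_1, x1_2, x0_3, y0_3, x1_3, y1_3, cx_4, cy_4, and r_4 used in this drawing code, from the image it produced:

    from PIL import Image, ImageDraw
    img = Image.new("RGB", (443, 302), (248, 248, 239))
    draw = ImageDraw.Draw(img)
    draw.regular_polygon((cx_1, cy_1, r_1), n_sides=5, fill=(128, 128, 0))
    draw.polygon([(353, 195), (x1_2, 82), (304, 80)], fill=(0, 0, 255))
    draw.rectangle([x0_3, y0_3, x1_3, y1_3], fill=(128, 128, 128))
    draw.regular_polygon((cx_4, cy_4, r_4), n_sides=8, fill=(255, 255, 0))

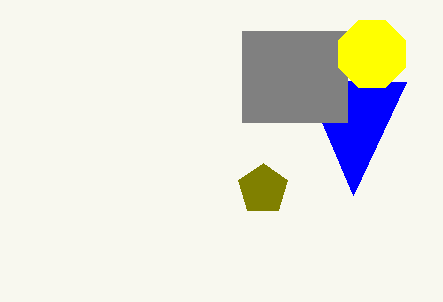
cx_1 = 263, cy_1 = 189, r_1 = 26, x1_2 = 406, x0_3 = 242, y0_3 = 31, x1_3 = 347, y1_3 = 122, cx_4 = 372, cy_4 = 54, r_4 = 36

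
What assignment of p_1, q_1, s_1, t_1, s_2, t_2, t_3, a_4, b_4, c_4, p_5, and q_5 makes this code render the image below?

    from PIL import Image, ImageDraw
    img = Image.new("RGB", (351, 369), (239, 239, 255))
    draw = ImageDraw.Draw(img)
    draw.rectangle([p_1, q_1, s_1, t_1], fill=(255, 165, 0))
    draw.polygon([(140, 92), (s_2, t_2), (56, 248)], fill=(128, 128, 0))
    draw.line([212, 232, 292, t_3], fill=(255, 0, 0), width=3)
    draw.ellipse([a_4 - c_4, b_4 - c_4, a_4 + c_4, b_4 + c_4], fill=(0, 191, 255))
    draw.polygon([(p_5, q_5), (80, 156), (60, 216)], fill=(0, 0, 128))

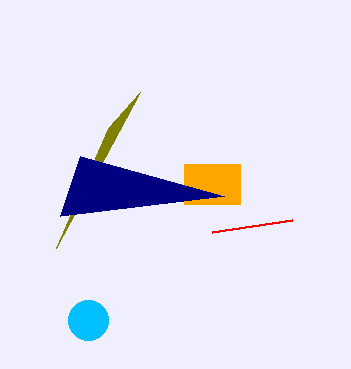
p_1 = 184
q_1 = 164
s_1 = 240
t_1 = 204
s_2 = 108
t_2 = 128
t_3 = 220
a_4 = 88
b_4 = 320
c_4 = 20
p_5 = 224
q_5 = 196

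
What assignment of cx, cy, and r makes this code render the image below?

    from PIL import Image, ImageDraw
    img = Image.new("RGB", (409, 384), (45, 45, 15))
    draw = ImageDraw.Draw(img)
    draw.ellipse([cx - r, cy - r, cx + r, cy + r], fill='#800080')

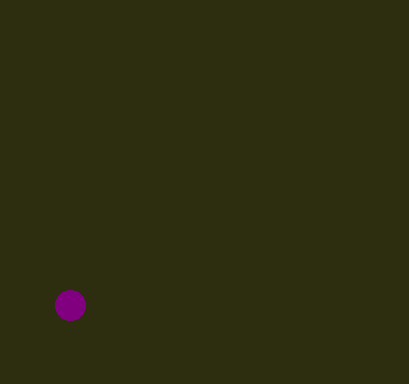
cx = 70, cy = 305, r = 15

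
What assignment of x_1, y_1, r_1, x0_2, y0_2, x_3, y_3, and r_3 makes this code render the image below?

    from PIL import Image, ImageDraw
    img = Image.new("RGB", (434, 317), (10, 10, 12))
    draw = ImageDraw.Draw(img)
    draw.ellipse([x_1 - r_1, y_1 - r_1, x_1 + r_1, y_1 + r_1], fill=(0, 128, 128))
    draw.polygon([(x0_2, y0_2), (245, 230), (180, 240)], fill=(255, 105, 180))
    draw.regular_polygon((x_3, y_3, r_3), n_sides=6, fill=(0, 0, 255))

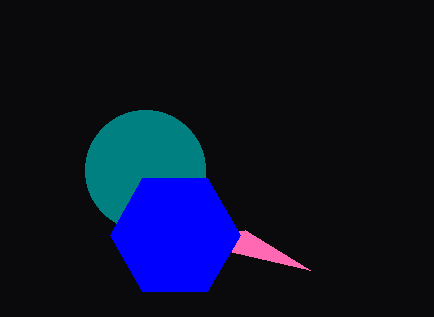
x_1 = 145
y_1 = 170
r_1 = 60
x0_2 = 310
y0_2 = 270
x_3 = 175
y_3 = 235
r_3 = 65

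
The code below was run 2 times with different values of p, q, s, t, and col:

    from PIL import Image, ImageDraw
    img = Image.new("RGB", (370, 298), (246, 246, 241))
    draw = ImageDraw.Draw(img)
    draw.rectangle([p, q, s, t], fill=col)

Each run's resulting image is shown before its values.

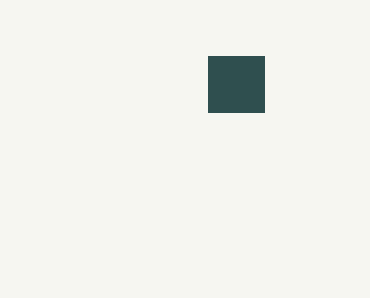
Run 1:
p = 208
q = 56
s = 264
t = 112
col = 'darkslategray'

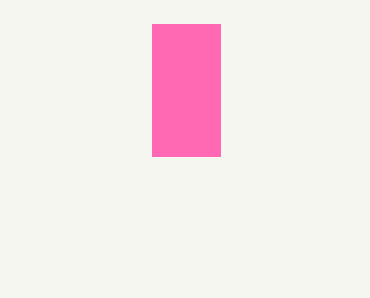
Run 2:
p = 152; q = 24; s = 220; t = 156; col = 'hotpink'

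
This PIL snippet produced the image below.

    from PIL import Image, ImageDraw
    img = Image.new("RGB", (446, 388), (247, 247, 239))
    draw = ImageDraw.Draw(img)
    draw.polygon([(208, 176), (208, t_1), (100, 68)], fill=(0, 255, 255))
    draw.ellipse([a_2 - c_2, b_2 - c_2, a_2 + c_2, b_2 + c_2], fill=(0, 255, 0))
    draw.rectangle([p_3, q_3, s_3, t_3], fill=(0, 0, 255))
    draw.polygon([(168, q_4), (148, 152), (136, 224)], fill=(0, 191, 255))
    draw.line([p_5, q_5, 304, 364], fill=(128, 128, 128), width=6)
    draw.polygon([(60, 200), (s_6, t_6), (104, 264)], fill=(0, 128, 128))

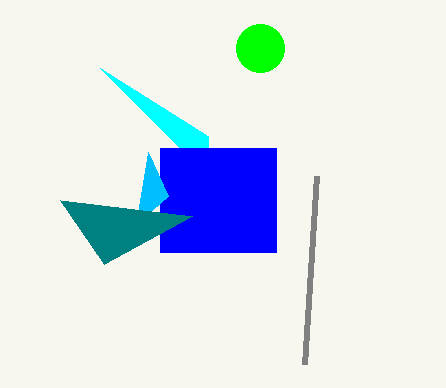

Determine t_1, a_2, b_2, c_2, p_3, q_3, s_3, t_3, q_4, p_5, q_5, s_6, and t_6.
t_1 = 136, a_2 = 260, b_2 = 48, c_2 = 24, p_3 = 160, q_3 = 148, s_3 = 276, t_3 = 252, q_4 = 196, p_5 = 316, q_5 = 176, s_6 = 192, t_6 = 216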